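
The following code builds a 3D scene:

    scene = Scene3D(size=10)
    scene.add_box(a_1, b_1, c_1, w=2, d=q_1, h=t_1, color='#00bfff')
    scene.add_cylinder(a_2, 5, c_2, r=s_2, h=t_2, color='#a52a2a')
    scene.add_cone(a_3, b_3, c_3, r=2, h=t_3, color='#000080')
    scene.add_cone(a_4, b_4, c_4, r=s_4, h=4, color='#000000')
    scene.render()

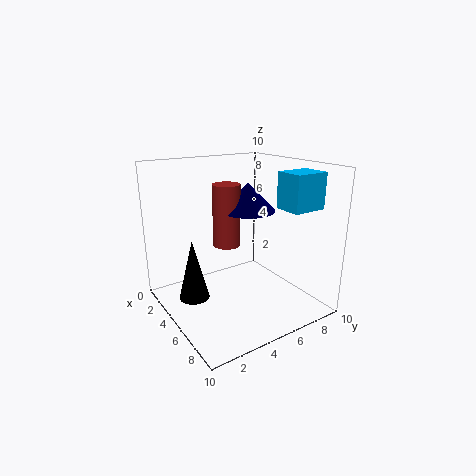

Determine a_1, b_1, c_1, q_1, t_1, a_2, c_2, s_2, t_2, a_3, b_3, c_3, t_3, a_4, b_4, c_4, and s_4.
a_1 = 6, b_1 = 7.5, c_1 = 7, q_1 = 2.5, t_1 = 2.5, a_2 = 3.5, c_2 = 4, s_2 = 1, t_2 = 4.5, a_3 = 4, b_3 = 6.5, c_3 = 6.5, t_3 = 2, a_4 = 5, b_4 = 1.5, c_4 = 1.5, s_4 = 1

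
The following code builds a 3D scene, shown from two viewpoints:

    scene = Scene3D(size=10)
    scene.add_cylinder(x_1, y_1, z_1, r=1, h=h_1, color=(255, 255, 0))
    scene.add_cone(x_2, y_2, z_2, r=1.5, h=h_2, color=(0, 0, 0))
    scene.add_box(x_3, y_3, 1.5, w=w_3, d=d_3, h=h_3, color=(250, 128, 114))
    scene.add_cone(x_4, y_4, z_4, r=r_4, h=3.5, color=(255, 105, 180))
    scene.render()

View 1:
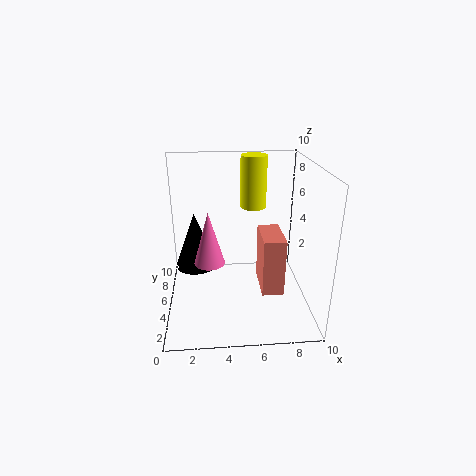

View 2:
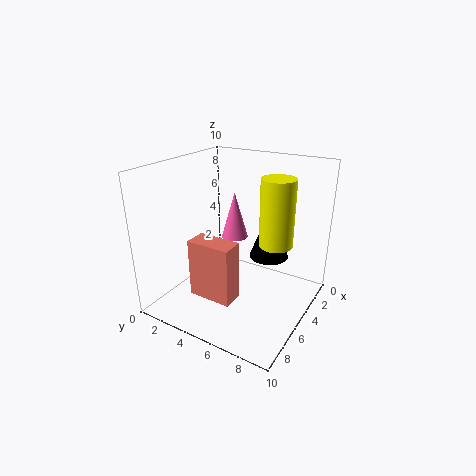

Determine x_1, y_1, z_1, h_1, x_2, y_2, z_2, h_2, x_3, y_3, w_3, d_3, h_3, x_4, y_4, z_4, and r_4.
x_1 = 6.5; y_1 = 8.5; z_1 = 6; h_1 = 4; x_2 = 2; y_2 = 6; z_2 = 2.5; h_2 = 4; x_3 = 6.5; y_3 = 3; w_3 = 1.5; d_3 = 3; h_3 = 4; x_4 = 3; y_4 = 3.5; z_4 = 4; r_4 = 1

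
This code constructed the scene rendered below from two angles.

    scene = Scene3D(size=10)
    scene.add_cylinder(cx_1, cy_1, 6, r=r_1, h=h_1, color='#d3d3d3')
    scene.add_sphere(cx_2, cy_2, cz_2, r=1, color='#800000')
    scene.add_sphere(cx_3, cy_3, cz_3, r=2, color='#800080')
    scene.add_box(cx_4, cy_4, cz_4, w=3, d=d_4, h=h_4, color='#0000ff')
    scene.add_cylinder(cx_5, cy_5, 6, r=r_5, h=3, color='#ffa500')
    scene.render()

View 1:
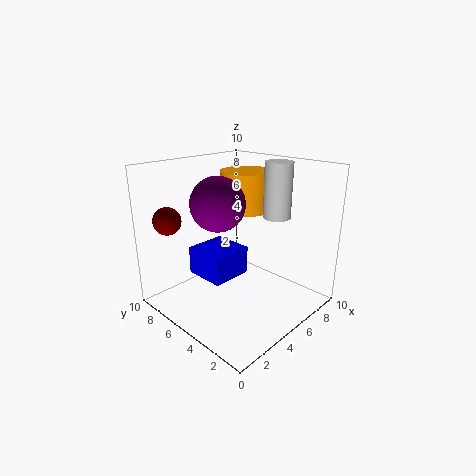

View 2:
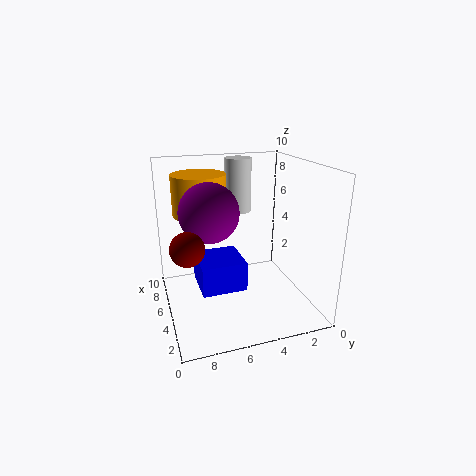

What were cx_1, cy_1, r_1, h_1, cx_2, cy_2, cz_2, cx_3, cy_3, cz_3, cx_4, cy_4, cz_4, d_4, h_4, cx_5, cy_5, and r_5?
cx_1 = 8; cy_1 = 4; r_1 = 1; h_1 = 4; cx_2 = 2; cy_2 = 9; cz_2 = 6; cx_3 = 5; cy_3 = 7; cz_3 = 7; cx_4 = 3; cy_4 = 5; cz_4 = 2; d_4 = 3; h_4 = 2; cx_5 = 8; cy_5 = 7; r_5 = 2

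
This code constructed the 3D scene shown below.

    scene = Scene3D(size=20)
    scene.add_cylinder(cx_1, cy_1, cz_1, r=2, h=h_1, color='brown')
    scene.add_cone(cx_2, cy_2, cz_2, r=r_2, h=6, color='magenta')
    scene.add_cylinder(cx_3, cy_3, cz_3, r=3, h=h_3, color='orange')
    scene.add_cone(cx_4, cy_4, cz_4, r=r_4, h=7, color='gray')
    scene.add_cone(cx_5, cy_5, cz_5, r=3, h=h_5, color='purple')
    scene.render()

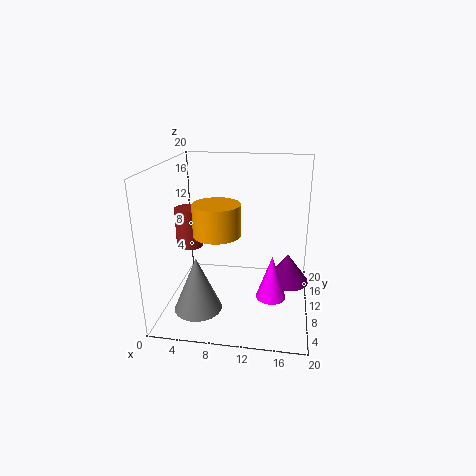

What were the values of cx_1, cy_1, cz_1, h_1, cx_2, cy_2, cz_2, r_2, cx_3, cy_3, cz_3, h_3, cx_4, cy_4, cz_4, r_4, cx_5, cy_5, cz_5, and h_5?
cx_1 = 2; cy_1 = 13; cz_1 = 7; h_1 = 6; cx_2 = 15; cy_2 = 7; cz_2 = 3; r_2 = 2; cx_3 = 8; cy_3 = 6; cz_3 = 12; h_3 = 4; cx_4 = 6; cy_4 = 3; cz_4 = 3; r_4 = 3; cx_5 = 17; cy_5 = 10; cz_5 = 4; h_5 = 4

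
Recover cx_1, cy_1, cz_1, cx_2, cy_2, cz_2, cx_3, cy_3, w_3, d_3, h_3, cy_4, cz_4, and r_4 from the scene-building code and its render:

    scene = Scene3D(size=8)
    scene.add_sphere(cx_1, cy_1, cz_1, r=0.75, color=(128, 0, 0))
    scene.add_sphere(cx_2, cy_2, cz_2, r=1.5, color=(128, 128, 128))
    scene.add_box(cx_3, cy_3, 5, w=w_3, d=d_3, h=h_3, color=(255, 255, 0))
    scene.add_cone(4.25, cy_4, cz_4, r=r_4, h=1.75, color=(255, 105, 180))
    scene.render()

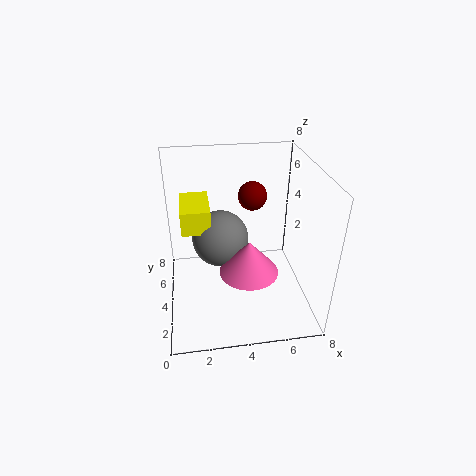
cx_1 = 4.75; cy_1 = 4; cz_1 = 6.5; cx_2 = 3; cy_2 = 3.75; cz_2 = 4.25; cx_3 = 1; cy_3 = 3; w_3 = 1.5; d_3 = 2.5; h_3 = 1.25; cy_4 = 2; cz_4 = 3.25; r_4 = 1.5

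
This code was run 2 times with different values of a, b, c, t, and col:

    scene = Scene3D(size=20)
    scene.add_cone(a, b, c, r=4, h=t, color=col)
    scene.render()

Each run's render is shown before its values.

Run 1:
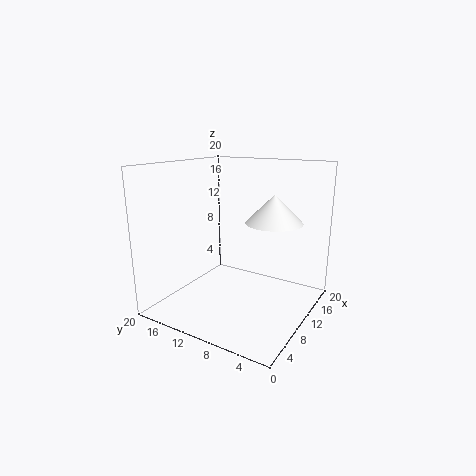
a = 13; b = 6; c = 12; t = 4; col = 'white'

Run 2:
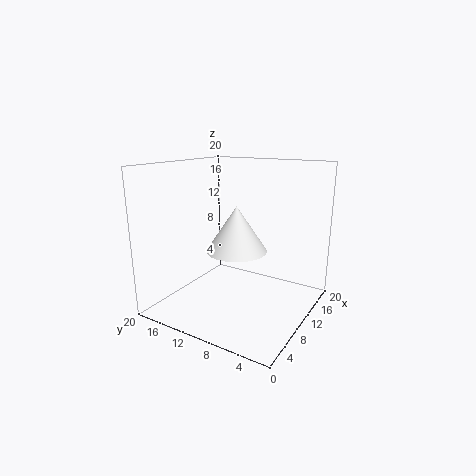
a = 8; b = 9; c = 9; t = 6; col = 'white'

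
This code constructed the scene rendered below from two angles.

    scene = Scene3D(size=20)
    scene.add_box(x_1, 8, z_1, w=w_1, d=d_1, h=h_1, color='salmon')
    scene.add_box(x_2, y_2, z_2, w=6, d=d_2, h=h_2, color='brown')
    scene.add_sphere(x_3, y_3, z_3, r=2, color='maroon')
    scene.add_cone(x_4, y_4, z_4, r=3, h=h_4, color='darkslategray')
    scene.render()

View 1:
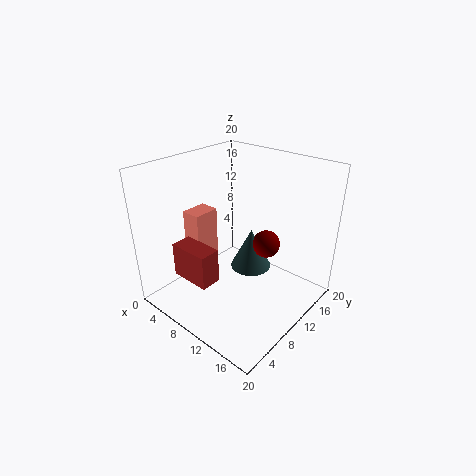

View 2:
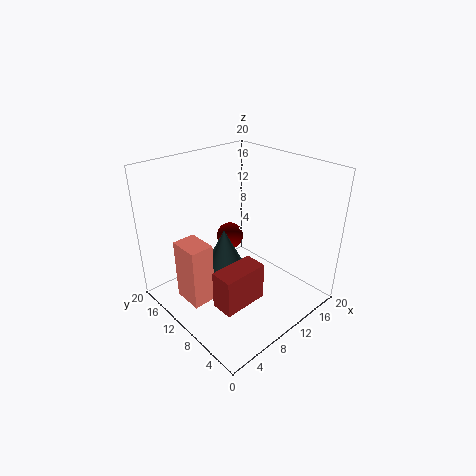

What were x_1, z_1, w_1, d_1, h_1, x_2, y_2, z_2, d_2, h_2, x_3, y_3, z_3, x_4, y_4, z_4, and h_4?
x_1 = 1, z_1 = 4, w_1 = 3, d_1 = 4, h_1 = 8, x_2 = 3, y_2 = 4, z_2 = 4, d_2 = 3, h_2 = 5, x_3 = 12, y_3 = 14, z_3 = 8, x_4 = 10, y_4 = 13, z_4 = 4, h_4 = 6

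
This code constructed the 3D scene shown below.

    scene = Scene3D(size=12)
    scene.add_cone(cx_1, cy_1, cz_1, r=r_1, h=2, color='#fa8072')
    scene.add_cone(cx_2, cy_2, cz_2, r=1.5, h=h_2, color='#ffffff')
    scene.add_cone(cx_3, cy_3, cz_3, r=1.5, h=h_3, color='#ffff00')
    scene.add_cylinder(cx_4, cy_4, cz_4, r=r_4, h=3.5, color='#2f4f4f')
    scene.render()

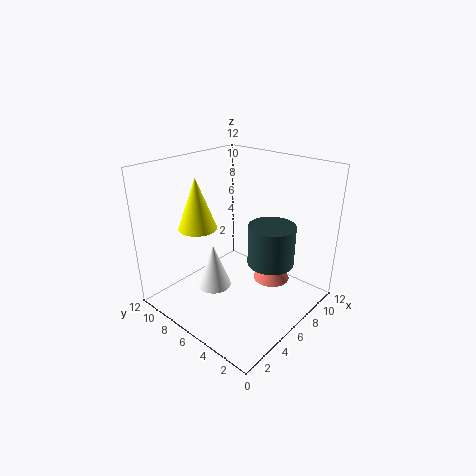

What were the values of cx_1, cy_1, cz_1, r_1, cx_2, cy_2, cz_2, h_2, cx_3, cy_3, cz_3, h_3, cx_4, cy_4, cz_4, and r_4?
cx_1 = 7.5; cy_1 = 3.5; cz_1 = 2.5; r_1 = 1.5; cx_2 = 5; cy_2 = 8; cz_2 = 1; h_2 = 4; cx_3 = 3; cy_3 = 7.5; cz_3 = 7.5; h_3 = 4; cx_4 = 8; cy_4 = 4; cz_4 = 3.5; r_4 = 2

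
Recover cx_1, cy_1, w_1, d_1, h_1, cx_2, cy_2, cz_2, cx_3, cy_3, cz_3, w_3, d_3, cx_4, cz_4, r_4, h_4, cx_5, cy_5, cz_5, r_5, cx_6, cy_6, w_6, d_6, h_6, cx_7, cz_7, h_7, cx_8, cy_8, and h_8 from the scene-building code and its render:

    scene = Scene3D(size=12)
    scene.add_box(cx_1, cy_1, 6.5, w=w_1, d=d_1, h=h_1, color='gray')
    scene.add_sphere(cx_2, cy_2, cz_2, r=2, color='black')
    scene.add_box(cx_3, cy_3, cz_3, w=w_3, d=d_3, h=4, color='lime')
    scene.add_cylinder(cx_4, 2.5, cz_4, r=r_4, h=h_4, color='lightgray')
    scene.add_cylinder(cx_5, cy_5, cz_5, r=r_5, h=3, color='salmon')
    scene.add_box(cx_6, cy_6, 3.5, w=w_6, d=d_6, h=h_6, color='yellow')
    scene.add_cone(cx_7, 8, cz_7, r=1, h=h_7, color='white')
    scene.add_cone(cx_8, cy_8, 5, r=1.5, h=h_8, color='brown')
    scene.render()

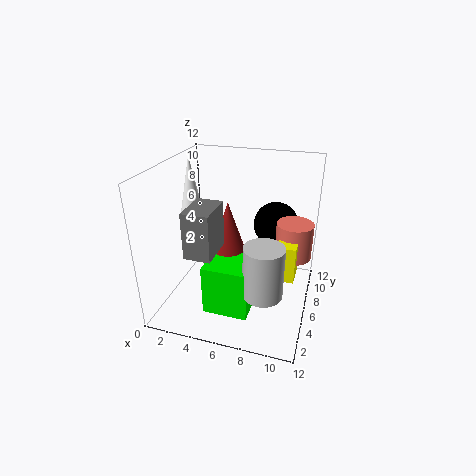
cx_1 = 3.5, cy_1 = 1, w_1 = 2, d_1 = 3, h_1 = 3.5, cx_2 = 8.5, cy_2 = 9.5, cz_2 = 6, cx_3 = 4.5, cy_3 = 1.5, cz_3 = 1.5, w_3 = 3.5, d_3 = 4, cx_4 = 9, cz_4 = 3.5, r_4 = 1.5, h_4 = 4, cx_5 = 10.5, cy_5 = 7, cz_5 = 4.5, r_5 = 1.5, cx_6 = 9.5, cy_6 = 4.5, w_6 = 1.5, d_6 = 4, h_6 = 3, cx_7 = 1, cz_7 = 7, h_7 = 5, cx_8 = 5.5, cy_8 = 5, h_8 = 4.5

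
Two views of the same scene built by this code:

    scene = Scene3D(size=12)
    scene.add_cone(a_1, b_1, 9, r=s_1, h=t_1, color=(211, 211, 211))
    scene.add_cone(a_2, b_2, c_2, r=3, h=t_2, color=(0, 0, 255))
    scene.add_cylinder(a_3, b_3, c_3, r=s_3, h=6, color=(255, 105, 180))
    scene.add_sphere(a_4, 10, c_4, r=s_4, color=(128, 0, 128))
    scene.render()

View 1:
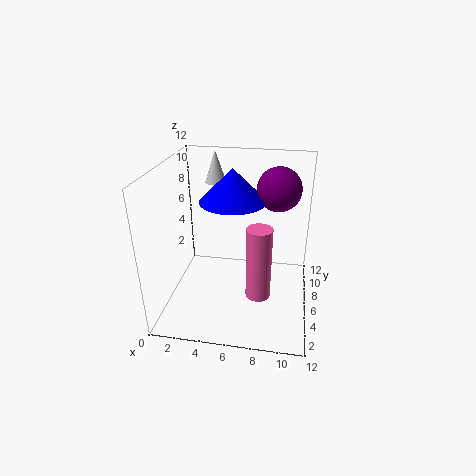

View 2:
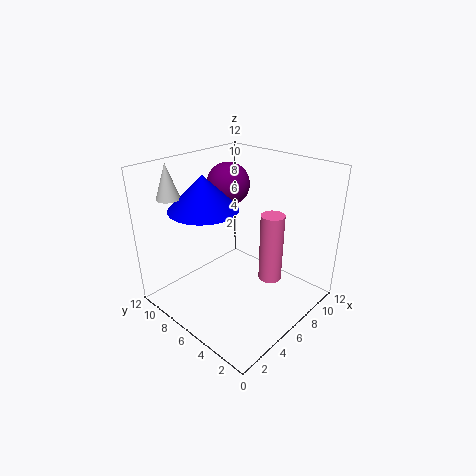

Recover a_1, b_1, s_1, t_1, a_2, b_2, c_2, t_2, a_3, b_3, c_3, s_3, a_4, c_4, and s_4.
a_1 = 3
b_1 = 11
s_1 = 1
t_1 = 3
a_2 = 5
b_2 = 9
c_2 = 8
t_2 = 3
a_3 = 8
b_3 = 4
c_3 = 2
s_3 = 1
a_4 = 9
c_4 = 9
s_4 = 2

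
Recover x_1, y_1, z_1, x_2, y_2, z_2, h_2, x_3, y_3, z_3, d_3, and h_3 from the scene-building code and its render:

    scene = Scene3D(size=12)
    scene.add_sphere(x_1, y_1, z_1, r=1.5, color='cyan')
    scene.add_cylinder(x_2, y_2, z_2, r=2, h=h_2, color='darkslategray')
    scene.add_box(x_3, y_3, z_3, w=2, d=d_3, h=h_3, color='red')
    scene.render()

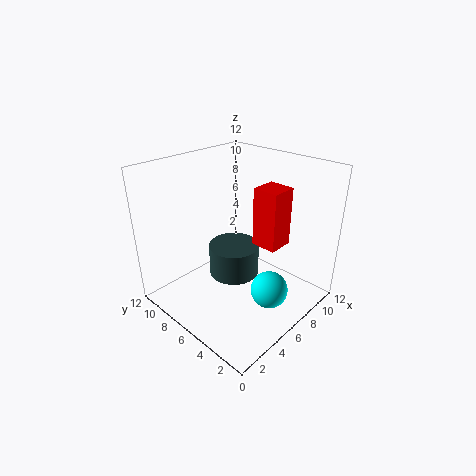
x_1 = 6; y_1 = 2.5; z_1 = 2.5; x_2 = 5; y_2 = 5.5; z_2 = 3.5; h_2 = 2.5; x_3 = 5.5; y_3 = 2; z_3 = 6.5; d_3 = 2; h_3 = 4.5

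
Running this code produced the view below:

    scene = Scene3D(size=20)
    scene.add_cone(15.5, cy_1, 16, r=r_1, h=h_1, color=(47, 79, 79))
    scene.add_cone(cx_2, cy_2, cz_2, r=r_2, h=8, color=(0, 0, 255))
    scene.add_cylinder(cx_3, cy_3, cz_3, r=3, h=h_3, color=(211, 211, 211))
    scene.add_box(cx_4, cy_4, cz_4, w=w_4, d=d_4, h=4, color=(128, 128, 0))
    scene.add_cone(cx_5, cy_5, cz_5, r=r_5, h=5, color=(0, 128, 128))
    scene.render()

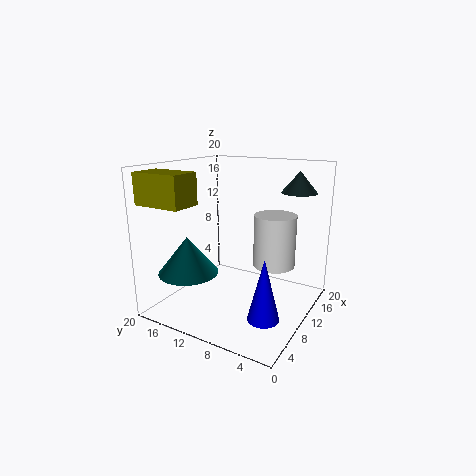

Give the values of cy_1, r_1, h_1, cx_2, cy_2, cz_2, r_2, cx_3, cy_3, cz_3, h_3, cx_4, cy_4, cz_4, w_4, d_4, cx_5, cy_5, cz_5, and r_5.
cy_1 = 3.5; r_1 = 2.5; h_1 = 3; cx_2 = 5; cy_2 = 3.5; cz_2 = 2; r_2 = 2; cx_3 = 13.5; cy_3 = 6; cz_3 = 5.5; h_3 = 7.5; cx_4 = 0.5; cy_4 = 12.5; cz_4 = 15.5; w_4 = 4; d_4 = 6.5; cx_5 = 4.5; cy_5 = 14.5; cz_5 = 6; r_5 = 4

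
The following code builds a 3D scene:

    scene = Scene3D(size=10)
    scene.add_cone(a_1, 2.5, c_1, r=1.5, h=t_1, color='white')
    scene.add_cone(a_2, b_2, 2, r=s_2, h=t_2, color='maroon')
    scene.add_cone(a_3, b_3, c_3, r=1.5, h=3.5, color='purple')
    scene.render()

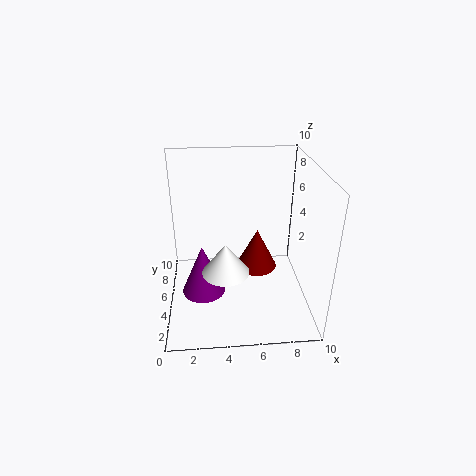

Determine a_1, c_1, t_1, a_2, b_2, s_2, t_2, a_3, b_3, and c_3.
a_1 = 4; c_1 = 4; t_1 = 2; a_2 = 6.5; b_2 = 6; s_2 = 1.5; t_2 = 3; a_3 = 2.5; b_3 = 4; c_3 = 1.5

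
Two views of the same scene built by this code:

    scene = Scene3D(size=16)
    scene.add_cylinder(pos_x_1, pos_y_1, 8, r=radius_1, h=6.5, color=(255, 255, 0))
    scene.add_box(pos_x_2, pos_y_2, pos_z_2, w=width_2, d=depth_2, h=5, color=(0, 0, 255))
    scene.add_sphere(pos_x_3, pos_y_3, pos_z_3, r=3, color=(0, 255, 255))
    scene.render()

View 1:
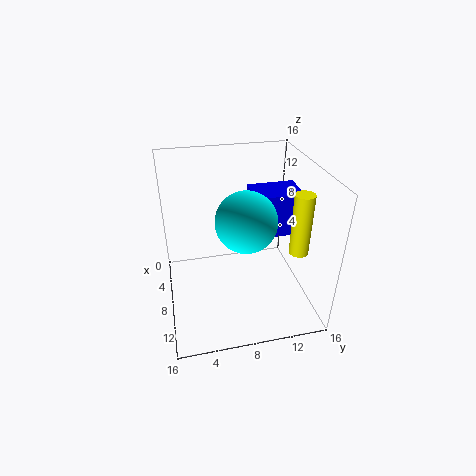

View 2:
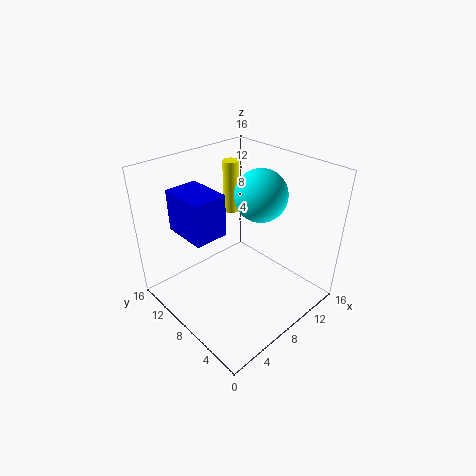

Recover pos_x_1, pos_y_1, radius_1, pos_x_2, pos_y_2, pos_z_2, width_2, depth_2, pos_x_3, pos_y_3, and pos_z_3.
pos_x_1 = 12, pos_y_1 = 13.5, radius_1 = 1, pos_x_2 = 4, pos_y_2 = 10, pos_z_2 = 7.5, width_2 = 4, depth_2 = 5.5, pos_x_3 = 11.5, pos_y_3 = 8, pos_z_3 = 12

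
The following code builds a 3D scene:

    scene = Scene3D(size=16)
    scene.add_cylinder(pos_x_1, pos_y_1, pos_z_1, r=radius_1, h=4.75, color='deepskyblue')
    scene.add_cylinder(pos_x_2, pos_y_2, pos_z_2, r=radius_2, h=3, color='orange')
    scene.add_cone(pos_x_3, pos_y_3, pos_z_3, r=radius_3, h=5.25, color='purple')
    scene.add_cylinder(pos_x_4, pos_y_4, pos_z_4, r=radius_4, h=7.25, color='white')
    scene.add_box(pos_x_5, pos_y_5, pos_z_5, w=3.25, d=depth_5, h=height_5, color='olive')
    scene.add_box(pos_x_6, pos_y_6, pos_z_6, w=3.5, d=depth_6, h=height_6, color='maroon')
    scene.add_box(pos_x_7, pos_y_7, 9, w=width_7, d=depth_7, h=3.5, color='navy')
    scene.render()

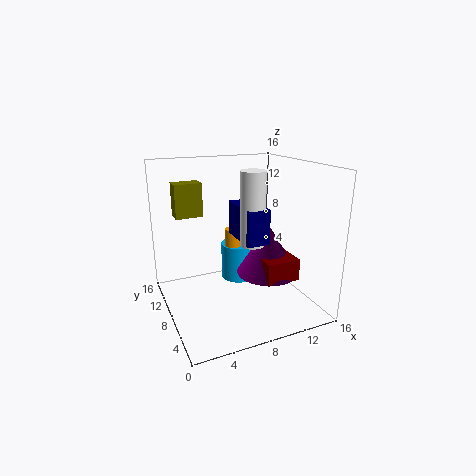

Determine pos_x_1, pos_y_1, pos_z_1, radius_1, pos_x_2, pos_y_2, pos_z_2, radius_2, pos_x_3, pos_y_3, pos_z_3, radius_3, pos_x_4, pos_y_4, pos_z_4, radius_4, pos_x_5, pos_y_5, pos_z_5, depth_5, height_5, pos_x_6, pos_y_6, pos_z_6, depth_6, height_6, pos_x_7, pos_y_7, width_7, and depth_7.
pos_x_1 = 10.5, pos_y_1 = 13.5, pos_z_1 = 0.25, radius_1 = 2.25, pos_x_2 = 9.5, pos_y_2 = 13, pos_z_2 = 4.25, radius_2 = 1, pos_x_3 = 10, pos_y_3 = 4.75, pos_z_3 = 5, radius_3 = 3.25, pos_x_4 = 7.75, pos_y_4 = 4, pos_z_4 = 8.75, radius_4 = 1.25, pos_x_5 = 2.25, pos_y_5 = 12.5, pos_z_5 = 9.5, depth_5 = 2, height_5 = 4, pos_x_6 = 8.5, pos_y_6 = 1.75, pos_z_6 = 5, depth_6 = 3.5, height_6 = 2.25, pos_x_7 = 6.75, pos_y_7 = 2.75, width_7 = 2.25, depth_7 = 4.75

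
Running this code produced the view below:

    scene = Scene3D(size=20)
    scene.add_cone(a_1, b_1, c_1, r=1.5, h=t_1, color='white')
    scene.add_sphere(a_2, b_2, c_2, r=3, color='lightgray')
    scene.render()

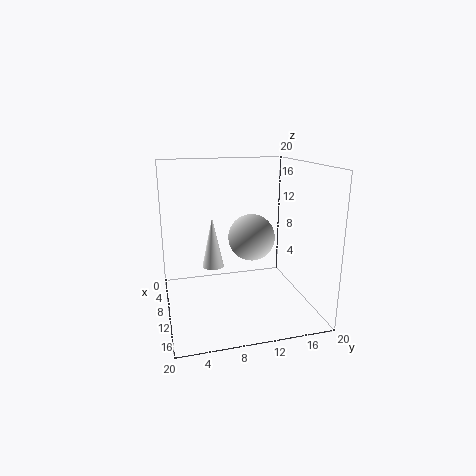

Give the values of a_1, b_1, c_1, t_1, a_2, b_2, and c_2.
a_1 = 9.5, b_1 = 6.5, c_1 = 6, t_1 = 7, a_2 = 13, b_2 = 11, c_2 = 11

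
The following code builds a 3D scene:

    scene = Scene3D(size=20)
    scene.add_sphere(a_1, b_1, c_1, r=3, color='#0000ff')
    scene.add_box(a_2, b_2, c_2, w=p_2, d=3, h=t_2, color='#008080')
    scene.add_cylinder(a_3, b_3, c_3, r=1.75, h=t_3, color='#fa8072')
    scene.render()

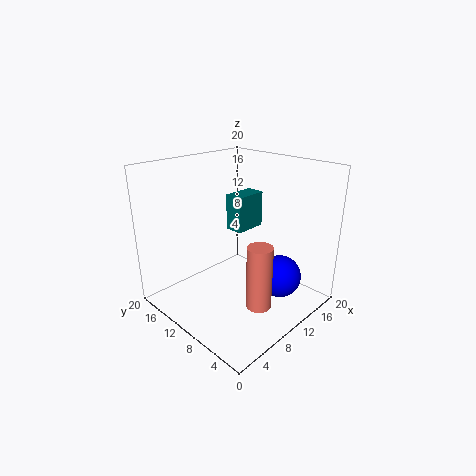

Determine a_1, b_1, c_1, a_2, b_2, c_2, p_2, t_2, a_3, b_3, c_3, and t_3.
a_1 = 13.75
b_1 = 5.25
c_1 = 4.25
a_2 = 14.5
b_2 = 14
c_2 = 8
p_2 = 5.25
t_2 = 5.75
a_3 = 9.5
b_3 = 5.5
c_3 = 1.25
t_3 = 9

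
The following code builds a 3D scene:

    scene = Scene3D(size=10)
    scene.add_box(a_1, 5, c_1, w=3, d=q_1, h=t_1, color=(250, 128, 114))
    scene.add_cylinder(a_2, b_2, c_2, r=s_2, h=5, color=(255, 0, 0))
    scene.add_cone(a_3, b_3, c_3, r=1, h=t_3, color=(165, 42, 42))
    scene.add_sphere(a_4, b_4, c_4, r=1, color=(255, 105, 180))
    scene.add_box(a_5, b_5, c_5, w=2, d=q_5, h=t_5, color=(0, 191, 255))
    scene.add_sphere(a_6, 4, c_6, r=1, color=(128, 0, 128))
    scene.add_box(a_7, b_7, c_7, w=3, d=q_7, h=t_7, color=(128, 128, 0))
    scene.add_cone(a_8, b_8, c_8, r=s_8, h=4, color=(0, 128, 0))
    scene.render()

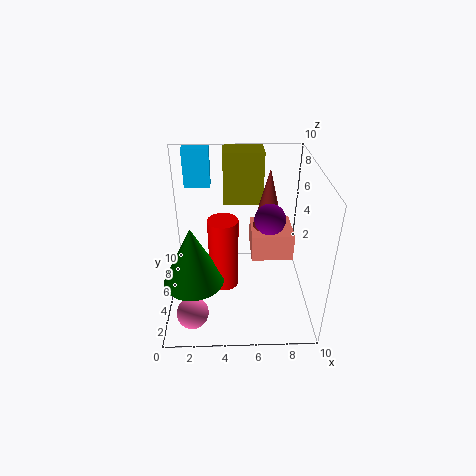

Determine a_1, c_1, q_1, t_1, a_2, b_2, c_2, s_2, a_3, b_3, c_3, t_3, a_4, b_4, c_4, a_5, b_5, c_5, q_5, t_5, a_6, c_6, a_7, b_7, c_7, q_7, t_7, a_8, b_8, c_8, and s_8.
a_1 = 6, c_1 = 3, q_1 = 3, t_1 = 2, a_2 = 4, b_2 = 4, c_2 = 2, s_2 = 1, a_3 = 7, b_3 = 5, c_3 = 6, t_3 = 4, a_4 = 2, b_4 = 1, c_4 = 2, a_5 = 1, b_5 = 9, c_5 = 7, q_5 = 1, t_5 = 3, a_6 = 7, c_6 = 7, a_7 = 4, b_7 = 8, c_7 = 6, q_7 = 2, t_7 = 4, a_8 = 2, b_8 = 3, c_8 = 3, s_8 = 2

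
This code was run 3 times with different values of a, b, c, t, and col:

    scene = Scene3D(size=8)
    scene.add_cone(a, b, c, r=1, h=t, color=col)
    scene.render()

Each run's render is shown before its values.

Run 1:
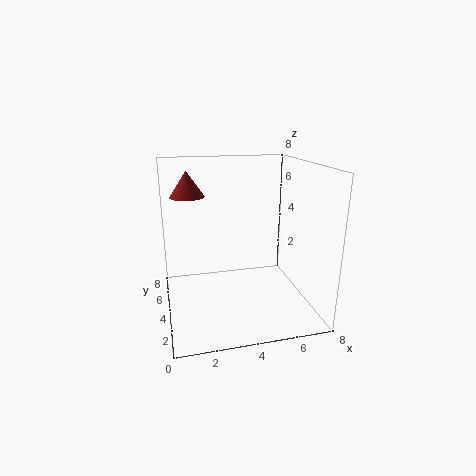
a = 1.5; b = 6; c = 6; t = 1.5; col = 'brown'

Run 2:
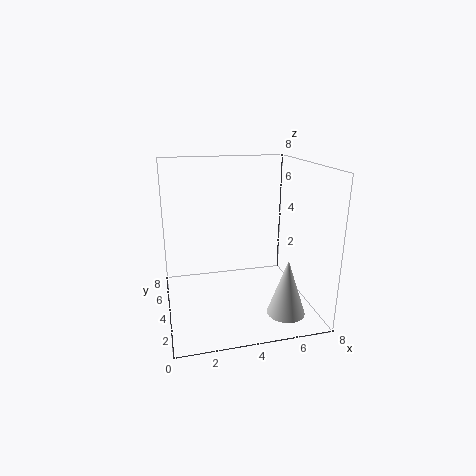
a = 6; b = 1.5; c = 0.5; t = 3; col = 'lightgray'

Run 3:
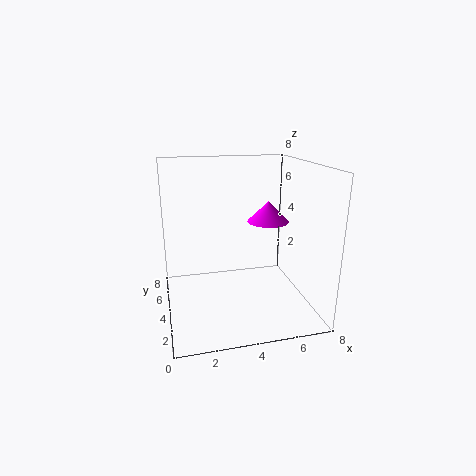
a = 5; b = 2; c = 5.5; t = 1; col = 'magenta'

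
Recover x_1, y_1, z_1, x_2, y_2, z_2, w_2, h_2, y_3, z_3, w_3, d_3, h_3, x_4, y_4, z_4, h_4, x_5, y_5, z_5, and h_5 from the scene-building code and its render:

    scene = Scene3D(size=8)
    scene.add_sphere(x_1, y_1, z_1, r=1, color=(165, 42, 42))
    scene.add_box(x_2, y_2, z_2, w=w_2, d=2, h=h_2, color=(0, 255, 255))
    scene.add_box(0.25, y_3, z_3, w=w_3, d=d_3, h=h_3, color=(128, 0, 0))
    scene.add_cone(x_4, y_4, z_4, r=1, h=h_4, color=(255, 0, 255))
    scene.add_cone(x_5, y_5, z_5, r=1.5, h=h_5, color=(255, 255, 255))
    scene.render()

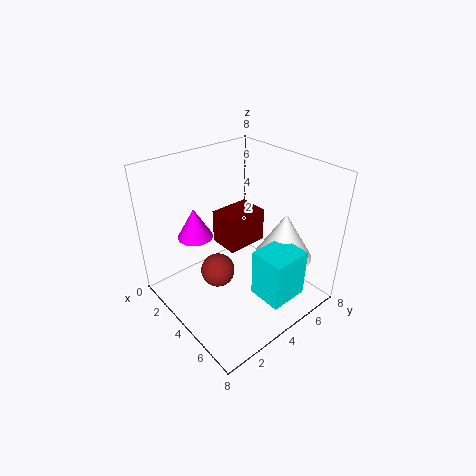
x_1 = 3; y_1 = 3.25; z_1 = 1.5; x_2 = 6.25; y_2 = 3; z_2 = 2.25; w_2 = 1.75; h_2 = 2.5; y_3 = 5; z_3 = 1.5; w_3 = 2; d_3 = 2.75; h_3 = 2.25; x_4 = 2; y_4 = 2.5; z_4 = 3.75; h_4 = 1.75; x_5 = 6.25; y_5 = 5.25; z_5 = 3.5; h_5 = 2.5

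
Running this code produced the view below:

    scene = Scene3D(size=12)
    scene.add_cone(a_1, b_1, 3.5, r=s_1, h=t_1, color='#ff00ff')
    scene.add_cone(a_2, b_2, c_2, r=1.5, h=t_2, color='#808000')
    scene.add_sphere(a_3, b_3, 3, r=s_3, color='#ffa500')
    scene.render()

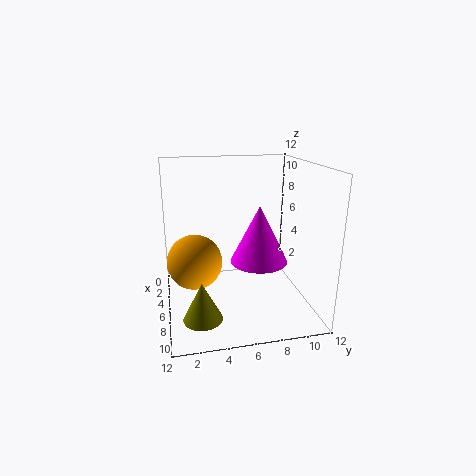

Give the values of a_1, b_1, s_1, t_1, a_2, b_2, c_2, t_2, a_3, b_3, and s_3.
a_1 = 5.5
b_1 = 8
s_1 = 2.5
t_1 = 5
a_2 = 9.5
b_2 = 2.5
c_2 = 1
t_2 = 3
a_3 = 3.5
b_3 = 2.5
s_3 = 2.5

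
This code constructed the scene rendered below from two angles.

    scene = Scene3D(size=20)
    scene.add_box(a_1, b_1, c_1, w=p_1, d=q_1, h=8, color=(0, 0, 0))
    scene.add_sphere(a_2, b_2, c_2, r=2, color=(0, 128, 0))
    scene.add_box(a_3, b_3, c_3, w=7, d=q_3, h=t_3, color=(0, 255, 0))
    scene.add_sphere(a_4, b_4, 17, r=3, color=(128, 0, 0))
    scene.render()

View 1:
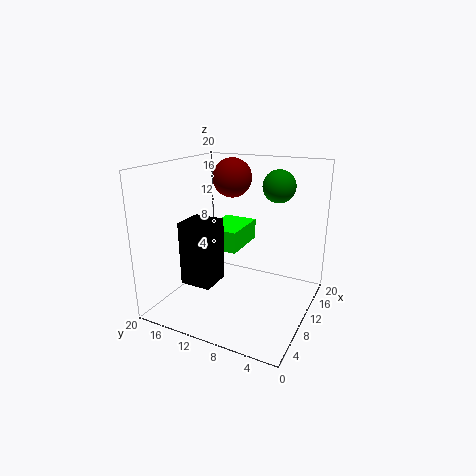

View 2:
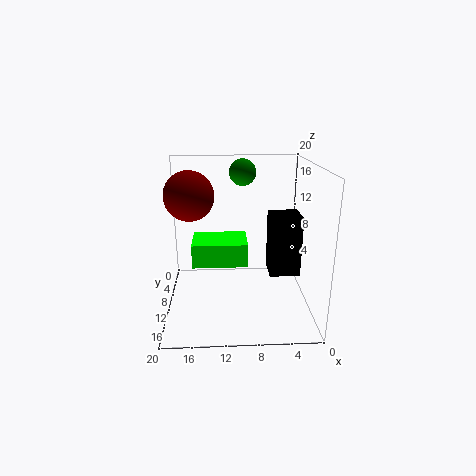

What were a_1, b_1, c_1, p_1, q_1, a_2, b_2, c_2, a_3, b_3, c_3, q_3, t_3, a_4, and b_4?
a_1 = 2, b_1 = 10, c_1 = 6, p_1 = 4, q_1 = 4, a_2 = 9, b_2 = 4, c_2 = 18, a_3 = 9, b_3 = 10, c_3 = 8, q_3 = 5, t_3 = 3, a_4 = 16, b_4 = 14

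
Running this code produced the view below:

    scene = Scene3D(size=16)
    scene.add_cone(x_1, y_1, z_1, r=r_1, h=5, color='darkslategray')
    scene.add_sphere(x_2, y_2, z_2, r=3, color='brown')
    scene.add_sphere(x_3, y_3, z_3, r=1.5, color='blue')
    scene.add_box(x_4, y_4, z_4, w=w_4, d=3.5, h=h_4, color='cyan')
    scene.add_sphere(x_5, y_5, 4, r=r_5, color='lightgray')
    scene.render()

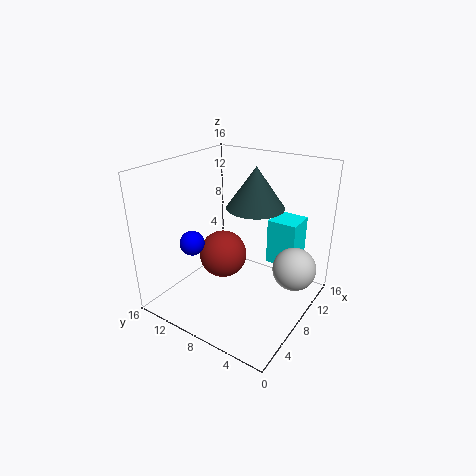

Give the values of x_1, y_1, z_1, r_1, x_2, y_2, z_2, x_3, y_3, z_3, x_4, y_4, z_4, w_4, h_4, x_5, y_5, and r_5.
x_1 = 12.5
y_1 = 8.5
z_1 = 10
r_1 = 3.5
x_2 = 10.5
y_2 = 12
z_2 = 3.5
x_3 = 7
y_3 = 14
z_3 = 6
x_4 = 12
y_4 = 3
z_4 = 3.5
w_4 = 3.5
h_4 = 5.5
x_5 = 11.5
y_5 = 2.5
r_5 = 2.5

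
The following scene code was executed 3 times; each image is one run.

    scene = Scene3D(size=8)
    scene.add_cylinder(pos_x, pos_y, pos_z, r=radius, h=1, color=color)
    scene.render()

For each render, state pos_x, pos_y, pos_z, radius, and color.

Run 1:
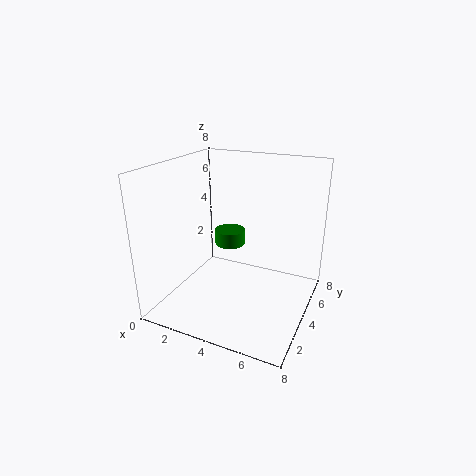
pos_x = 2, pos_y = 7, pos_z = 2, radius = 1, color = 'green'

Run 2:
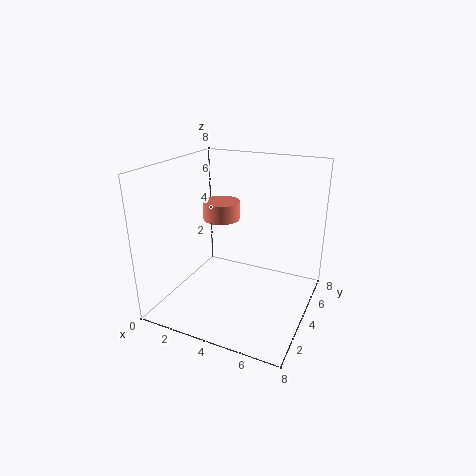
pos_x = 3, pos_y = 4, pos_z = 5, radius = 1, color = 'salmon'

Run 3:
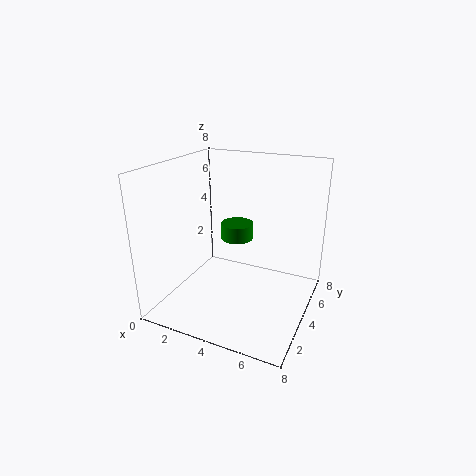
pos_x = 3, pos_y = 6, pos_z = 3, radius = 1, color = 'green'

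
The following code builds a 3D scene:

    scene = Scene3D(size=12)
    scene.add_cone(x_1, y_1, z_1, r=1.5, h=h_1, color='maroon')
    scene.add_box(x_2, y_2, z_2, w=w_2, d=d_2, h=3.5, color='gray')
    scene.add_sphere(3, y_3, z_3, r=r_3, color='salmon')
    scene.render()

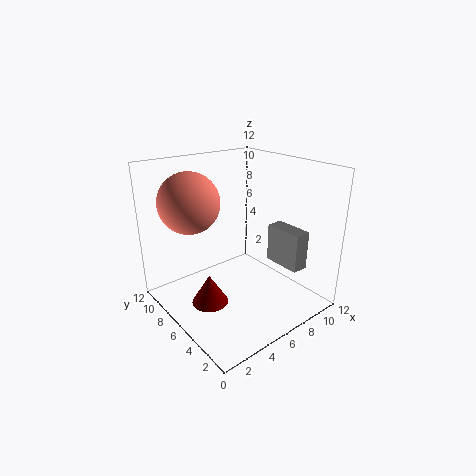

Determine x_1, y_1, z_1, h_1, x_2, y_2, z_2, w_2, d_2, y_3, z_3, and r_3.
x_1 = 3; y_1 = 6; z_1 = 1; h_1 = 2.5; x_2 = 10; y_2 = 3; z_2 = 2.5; w_2 = 1.5; d_2 = 3.5; y_3 = 8.5; z_3 = 9; r_3 = 2.5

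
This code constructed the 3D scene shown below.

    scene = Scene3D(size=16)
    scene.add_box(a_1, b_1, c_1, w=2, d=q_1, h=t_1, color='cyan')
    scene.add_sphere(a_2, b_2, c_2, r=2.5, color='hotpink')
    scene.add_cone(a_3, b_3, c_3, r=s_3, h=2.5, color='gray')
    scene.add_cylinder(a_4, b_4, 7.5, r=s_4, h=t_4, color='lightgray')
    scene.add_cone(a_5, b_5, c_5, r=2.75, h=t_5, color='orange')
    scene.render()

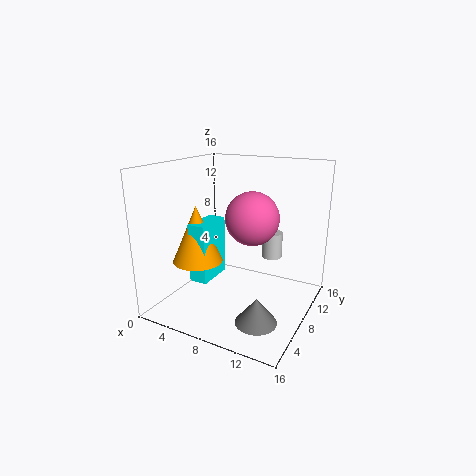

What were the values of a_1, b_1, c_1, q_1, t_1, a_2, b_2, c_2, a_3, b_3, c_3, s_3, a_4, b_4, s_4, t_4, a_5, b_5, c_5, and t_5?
a_1 = 4, b_1 = 4.25, c_1 = 3.5, q_1 = 4.25, t_1 = 6.5, a_2 = 11.5, b_2 = 4.25, c_2 = 11.75, a_3 = 13, b_3 = 2.25, c_3 = 2.25, s_3 = 2, a_4 = 12.75, b_4 = 6.25, s_4 = 1, t_4 = 2.5, a_5 = 4.25, b_5 = 5.5, c_5 = 5.5, t_5 = 6.25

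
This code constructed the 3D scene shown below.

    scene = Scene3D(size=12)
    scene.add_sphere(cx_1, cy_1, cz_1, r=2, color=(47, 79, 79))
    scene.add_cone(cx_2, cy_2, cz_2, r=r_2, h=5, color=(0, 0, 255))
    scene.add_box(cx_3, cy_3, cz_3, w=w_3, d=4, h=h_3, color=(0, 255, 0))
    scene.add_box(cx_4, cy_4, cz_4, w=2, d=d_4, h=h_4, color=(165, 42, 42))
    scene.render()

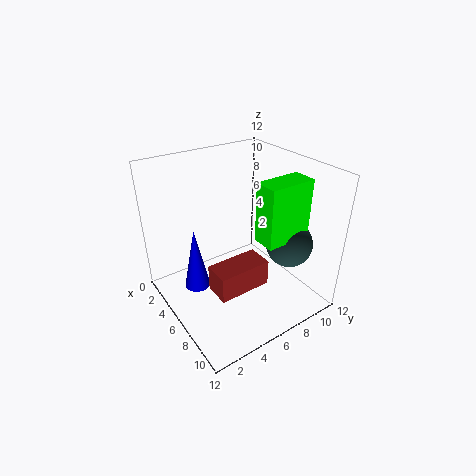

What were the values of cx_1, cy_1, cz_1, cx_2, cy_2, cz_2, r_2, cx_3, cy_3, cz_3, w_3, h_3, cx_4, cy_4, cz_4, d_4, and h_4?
cx_1 = 8
cy_1 = 10
cz_1 = 5
cx_2 = 6
cy_2 = 2
cz_2 = 3
r_2 = 1
cx_3 = 7
cy_3 = 7
cz_3 = 6
w_3 = 2
h_3 = 5
cx_4 = 8
cy_4 = 2
cz_4 = 4
d_4 = 4
h_4 = 2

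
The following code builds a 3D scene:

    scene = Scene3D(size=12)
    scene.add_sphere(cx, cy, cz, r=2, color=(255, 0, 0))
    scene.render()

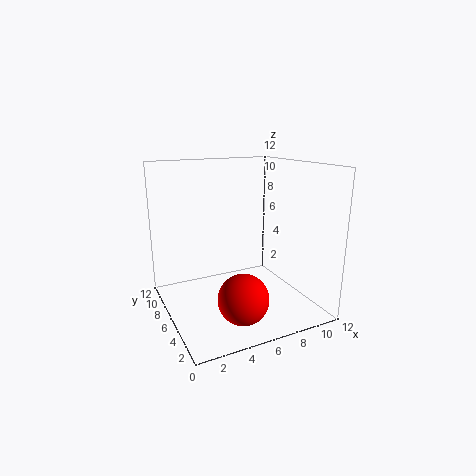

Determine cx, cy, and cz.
cx = 5; cy = 3; cz = 2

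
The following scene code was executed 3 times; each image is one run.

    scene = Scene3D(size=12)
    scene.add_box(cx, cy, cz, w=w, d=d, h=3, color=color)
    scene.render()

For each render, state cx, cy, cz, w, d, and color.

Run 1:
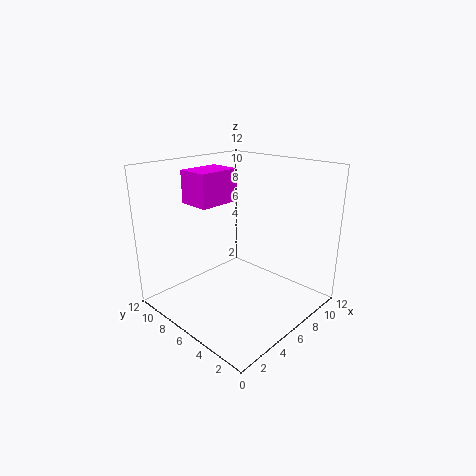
cx = 5
cy = 9
cz = 8
w = 4
d = 3
color = 'magenta'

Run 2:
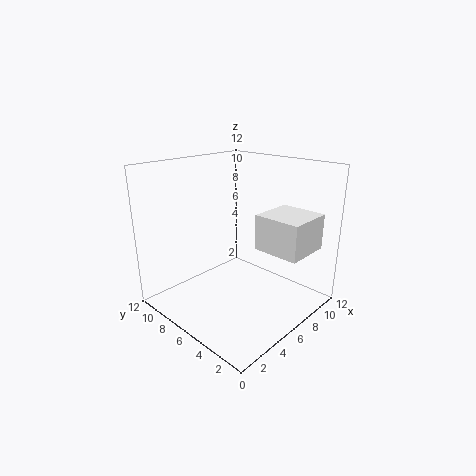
cx = 7
cy = 1
cz = 5
w = 4
d = 4
color = 'white'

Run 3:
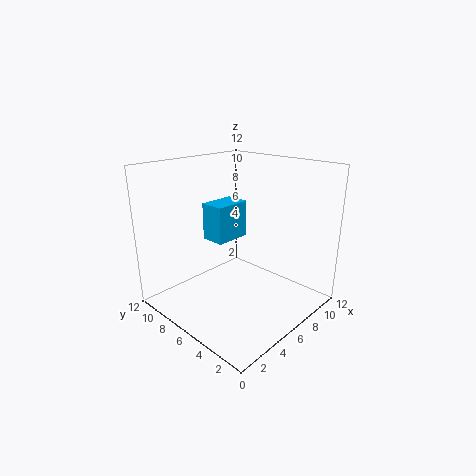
cx = 4
cy = 6
cz = 6
w = 3
d = 2
color = 'deepskyblue'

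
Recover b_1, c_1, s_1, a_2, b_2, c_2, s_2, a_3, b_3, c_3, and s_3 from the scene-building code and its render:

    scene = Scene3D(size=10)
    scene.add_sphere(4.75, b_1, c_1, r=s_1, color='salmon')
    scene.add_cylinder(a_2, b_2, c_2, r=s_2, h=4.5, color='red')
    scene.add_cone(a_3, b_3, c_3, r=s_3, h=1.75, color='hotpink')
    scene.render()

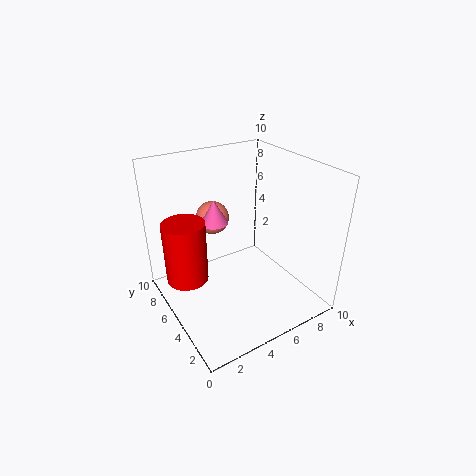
b_1 = 8.25
c_1 = 5.25
s_1 = 1.25
a_2 = 1.75
b_2 = 6.75
c_2 = 1.75
s_2 = 1.5
a_3 = 4.25
b_3 = 7
c_3 = 5.5
s_3 = 1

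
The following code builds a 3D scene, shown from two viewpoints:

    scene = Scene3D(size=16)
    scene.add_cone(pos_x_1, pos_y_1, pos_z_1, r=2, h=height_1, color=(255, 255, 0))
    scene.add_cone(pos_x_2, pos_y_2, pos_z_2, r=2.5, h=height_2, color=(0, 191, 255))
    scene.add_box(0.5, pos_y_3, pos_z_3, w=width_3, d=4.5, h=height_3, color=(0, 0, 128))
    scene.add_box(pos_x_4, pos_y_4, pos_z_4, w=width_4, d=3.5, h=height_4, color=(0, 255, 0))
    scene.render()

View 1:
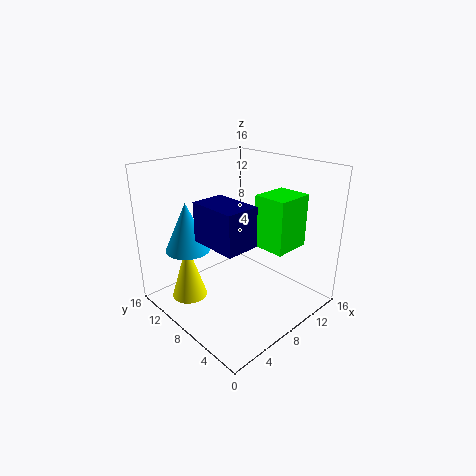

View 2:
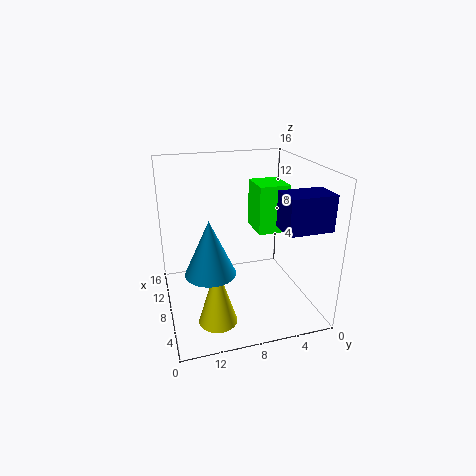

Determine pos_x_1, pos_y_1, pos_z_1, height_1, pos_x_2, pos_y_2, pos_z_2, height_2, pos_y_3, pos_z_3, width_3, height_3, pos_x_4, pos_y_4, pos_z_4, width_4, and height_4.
pos_x_1 = 3.5, pos_y_1 = 11.5, pos_z_1 = 1, height_1 = 6.5, pos_x_2 = 4, pos_y_2 = 12, pos_z_2 = 6.5, height_2 = 5.5, pos_y_3 = 1, pos_z_3 = 11, width_3 = 3, height_3 = 3.5, pos_x_4 = 8, pos_y_4 = 2, pos_z_4 = 8, width_4 = 4, height_4 = 5.5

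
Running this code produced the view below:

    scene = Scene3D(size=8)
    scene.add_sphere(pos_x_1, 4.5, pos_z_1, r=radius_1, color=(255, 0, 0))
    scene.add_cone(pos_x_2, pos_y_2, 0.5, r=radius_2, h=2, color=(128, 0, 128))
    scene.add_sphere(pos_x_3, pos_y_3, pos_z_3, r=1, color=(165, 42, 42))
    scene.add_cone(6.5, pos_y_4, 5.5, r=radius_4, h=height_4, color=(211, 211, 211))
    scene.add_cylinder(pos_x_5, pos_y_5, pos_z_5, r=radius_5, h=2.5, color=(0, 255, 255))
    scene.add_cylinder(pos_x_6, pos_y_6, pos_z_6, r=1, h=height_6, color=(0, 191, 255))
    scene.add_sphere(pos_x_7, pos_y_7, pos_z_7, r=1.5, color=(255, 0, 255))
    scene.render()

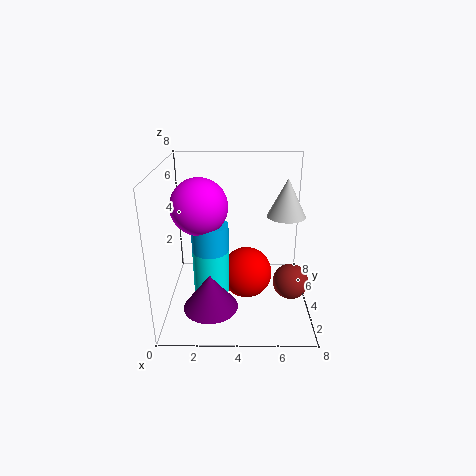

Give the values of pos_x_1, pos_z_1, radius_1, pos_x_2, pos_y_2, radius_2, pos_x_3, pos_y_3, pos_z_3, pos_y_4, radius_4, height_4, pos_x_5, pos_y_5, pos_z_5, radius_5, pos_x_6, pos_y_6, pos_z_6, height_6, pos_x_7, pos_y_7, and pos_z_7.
pos_x_1 = 4.5; pos_z_1 = 1.5; radius_1 = 1.5; pos_x_2 = 2.5; pos_y_2 = 2.5; radius_2 = 1.5; pos_x_3 = 7; pos_y_3 = 3.5; pos_z_3 = 1.5; pos_y_4 = 3.5; radius_4 = 1; height_4 = 2; pos_x_5 = 2.5; pos_y_5 = 3.5; pos_z_5 = 1; radius_5 = 1; pos_x_6 = 2.5; pos_y_6 = 3.5; pos_z_6 = 2.5; height_6 = 2.5; pos_x_7 = 2; pos_y_7 = 3.5; pos_z_7 = 6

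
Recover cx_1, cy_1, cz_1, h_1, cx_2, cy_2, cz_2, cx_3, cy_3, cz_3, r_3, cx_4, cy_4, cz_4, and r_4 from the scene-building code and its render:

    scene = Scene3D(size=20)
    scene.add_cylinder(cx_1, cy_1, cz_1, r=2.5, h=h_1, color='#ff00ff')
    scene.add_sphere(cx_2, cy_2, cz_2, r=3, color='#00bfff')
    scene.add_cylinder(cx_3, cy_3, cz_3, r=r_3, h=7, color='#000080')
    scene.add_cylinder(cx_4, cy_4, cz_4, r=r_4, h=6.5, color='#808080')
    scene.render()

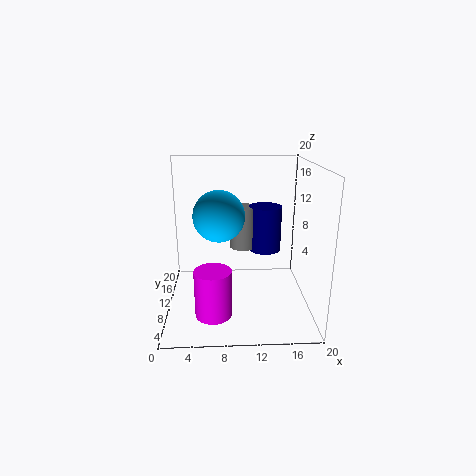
cx_1 = 6.5
cy_1 = 6
cz_1 = 0.5
h_1 = 6.5
cx_2 = 7.5
cy_2 = 4
cz_2 = 15
cx_3 = 14.5
cy_3 = 15.5
cz_3 = 6
r_3 = 2.5
cx_4 = 11
cy_4 = 15.5
cz_4 = 6.5
r_4 = 2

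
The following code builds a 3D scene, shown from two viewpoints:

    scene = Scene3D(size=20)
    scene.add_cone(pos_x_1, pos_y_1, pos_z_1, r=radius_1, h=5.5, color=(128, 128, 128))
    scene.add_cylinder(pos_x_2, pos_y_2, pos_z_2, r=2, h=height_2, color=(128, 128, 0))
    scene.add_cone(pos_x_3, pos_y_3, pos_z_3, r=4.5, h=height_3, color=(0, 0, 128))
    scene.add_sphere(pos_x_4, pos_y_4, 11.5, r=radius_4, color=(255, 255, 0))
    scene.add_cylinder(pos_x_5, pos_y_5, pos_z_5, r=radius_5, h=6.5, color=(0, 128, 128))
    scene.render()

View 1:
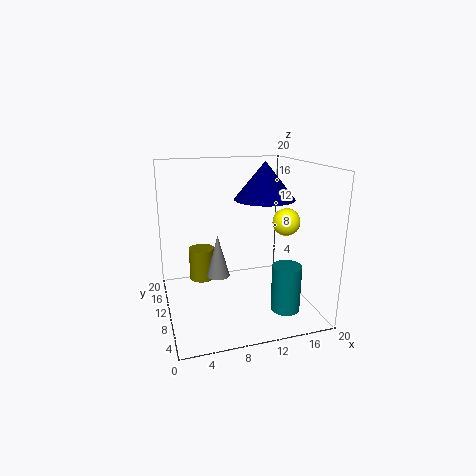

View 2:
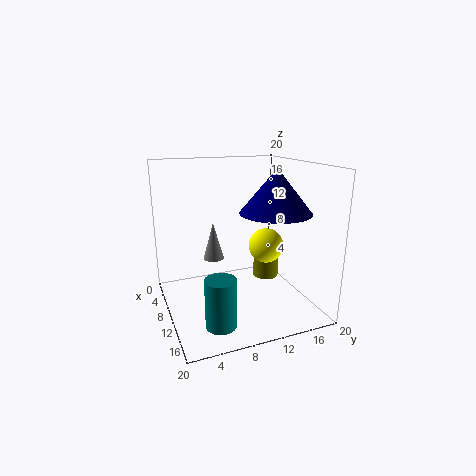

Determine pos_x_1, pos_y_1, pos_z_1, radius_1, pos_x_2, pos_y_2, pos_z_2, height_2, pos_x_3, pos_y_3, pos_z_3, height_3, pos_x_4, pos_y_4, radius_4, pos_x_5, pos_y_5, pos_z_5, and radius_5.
pos_x_1 = 6.5, pos_y_1 = 7.5, pos_z_1 = 6, radius_1 = 1.5, pos_x_2 = 6, pos_y_2 = 16.5, pos_z_2 = 1.5, height_2 = 5, pos_x_3 = 15, pos_y_3 = 13, pos_z_3 = 14.5, height_3 = 5.5, pos_x_4 = 17.5, pos_y_4 = 10.5, radius_4 = 2, pos_x_5 = 15.5, pos_y_5 = 5.5, pos_z_5 = 0.5, radius_5 = 2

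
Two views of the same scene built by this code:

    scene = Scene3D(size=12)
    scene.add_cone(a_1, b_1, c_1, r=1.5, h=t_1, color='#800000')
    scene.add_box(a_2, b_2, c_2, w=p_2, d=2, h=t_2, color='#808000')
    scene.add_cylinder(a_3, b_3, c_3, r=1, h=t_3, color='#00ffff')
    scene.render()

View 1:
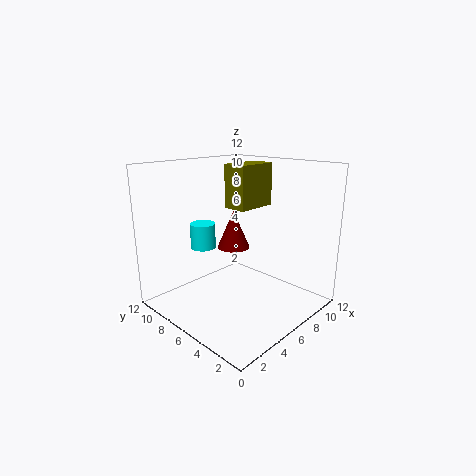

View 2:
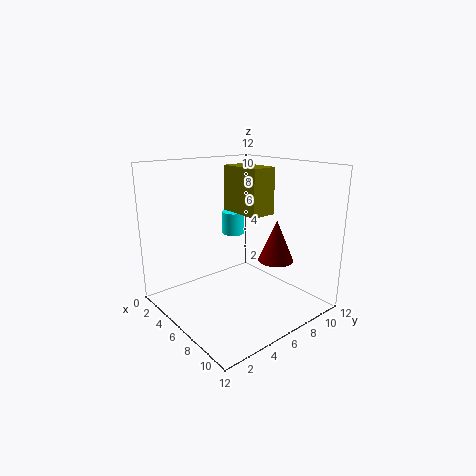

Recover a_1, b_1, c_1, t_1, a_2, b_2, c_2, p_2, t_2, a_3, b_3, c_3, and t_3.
a_1 = 8
b_1 = 8.5
c_1 = 4
t_1 = 3.5
a_2 = 5.5
b_2 = 5
c_2 = 8.5
p_2 = 3.5
t_2 = 3.5
a_3 = 3.5
b_3 = 7.5
c_3 = 5.5
t_3 = 2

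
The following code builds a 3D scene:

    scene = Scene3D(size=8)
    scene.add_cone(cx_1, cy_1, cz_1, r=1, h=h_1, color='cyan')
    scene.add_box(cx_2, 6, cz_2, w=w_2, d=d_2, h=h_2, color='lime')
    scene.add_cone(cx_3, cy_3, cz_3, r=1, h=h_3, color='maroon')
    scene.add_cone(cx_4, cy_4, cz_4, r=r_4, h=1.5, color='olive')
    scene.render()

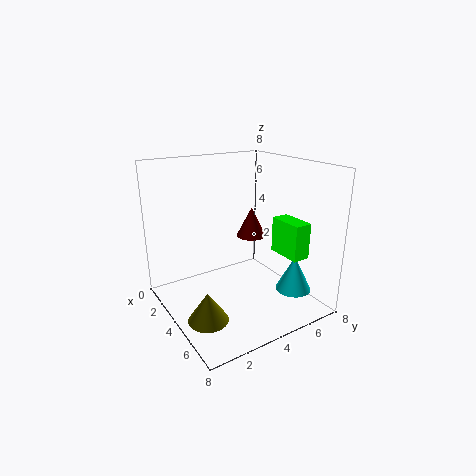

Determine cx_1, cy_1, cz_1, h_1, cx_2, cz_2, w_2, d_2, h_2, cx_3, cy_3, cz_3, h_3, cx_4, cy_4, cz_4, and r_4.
cx_1 = 6; cy_1 = 6.5; cz_1 = 1; h_1 = 2; cx_2 = 4.5; cz_2 = 3; w_2 = 2; d_2 = 1; h_2 = 2; cx_3 = 1; cy_3 = 7; cz_3 = 2.5; h_3 = 2; cx_4 = 6; cy_4 = 1; cz_4 = 1; r_4 = 1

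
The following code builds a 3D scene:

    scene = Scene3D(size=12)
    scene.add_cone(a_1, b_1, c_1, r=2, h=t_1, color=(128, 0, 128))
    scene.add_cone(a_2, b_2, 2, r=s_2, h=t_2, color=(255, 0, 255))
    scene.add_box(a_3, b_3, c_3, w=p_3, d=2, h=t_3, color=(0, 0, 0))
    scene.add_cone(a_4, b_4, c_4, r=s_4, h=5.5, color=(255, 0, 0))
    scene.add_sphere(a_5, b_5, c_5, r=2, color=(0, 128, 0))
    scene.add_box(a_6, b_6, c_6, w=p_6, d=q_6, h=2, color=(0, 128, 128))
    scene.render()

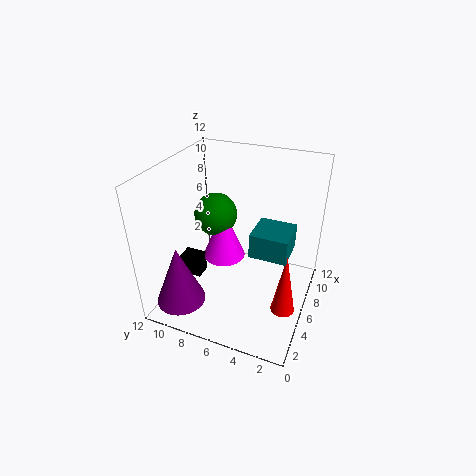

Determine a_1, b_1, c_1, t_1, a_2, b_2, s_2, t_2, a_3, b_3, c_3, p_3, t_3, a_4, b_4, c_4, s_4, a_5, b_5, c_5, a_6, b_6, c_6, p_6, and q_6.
a_1 = 2, b_1 = 9.5, c_1 = 1.5, t_1 = 5, a_2 = 8.5, b_2 = 8.5, s_2 = 2, t_2 = 5, a_3 = 6, b_3 = 10, c_3 = 0.5, p_3 = 1.5, t_3 = 2, a_4 = 5, b_4 = 1.5, c_4 = 0.5, s_4 = 1, a_5 = 9, b_5 = 9.5, c_5 = 6, a_6 = 4.5, b_6 = 1.5, c_6 = 5.5, p_6 = 3, q_6 = 3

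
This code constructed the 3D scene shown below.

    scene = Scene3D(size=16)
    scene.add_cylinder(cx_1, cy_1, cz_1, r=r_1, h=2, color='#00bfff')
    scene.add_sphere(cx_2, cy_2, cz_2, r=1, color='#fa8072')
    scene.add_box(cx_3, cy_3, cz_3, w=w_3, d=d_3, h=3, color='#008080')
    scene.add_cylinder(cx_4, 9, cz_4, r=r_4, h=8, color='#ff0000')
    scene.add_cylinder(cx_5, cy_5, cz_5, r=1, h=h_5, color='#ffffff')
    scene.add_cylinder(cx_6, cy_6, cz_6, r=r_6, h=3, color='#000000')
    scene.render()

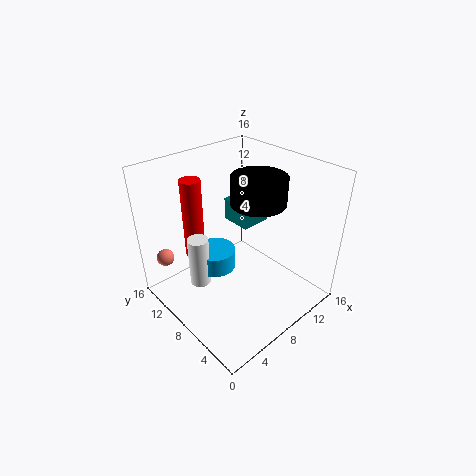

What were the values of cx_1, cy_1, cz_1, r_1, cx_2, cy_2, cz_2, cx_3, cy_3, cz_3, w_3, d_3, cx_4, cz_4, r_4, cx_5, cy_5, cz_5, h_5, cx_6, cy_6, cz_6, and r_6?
cx_1 = 4
cy_1 = 7
cz_1 = 7
r_1 = 2
cx_2 = 2
cy_2 = 14
cz_2 = 5
cx_3 = 12
cy_3 = 11
cz_3 = 6
w_3 = 4
d_3 = 4
cx_4 = 3
cz_4 = 8
r_4 = 1
cx_5 = 2
cy_5 = 7
cz_5 = 6
h_5 = 5
cx_6 = 10
cy_6 = 7
cz_6 = 12
r_6 = 3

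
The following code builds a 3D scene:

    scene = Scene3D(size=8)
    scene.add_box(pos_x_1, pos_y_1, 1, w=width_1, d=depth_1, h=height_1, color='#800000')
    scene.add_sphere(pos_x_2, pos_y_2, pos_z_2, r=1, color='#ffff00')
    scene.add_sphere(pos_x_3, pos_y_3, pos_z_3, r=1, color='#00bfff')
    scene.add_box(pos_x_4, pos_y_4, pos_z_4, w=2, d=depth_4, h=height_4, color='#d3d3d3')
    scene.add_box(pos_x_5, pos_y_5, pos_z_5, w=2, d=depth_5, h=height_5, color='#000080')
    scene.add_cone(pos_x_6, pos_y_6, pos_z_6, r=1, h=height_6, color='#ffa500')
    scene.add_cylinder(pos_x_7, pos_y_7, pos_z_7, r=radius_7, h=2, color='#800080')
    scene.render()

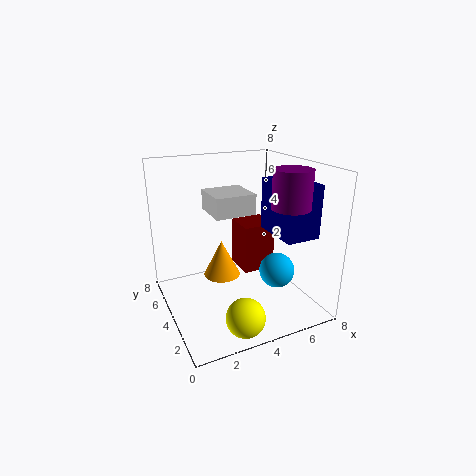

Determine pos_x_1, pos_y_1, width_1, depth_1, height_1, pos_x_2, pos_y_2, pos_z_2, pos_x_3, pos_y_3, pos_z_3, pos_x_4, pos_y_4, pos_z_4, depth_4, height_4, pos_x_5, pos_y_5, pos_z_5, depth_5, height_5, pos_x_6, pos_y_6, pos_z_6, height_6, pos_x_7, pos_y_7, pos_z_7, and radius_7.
pos_x_1 = 5; pos_y_1 = 5; width_1 = 2; depth_1 = 2; height_1 = 3; pos_x_2 = 3; pos_y_2 = 1; pos_z_2 = 1; pos_x_3 = 6; pos_y_3 = 3; pos_z_3 = 2; pos_x_4 = 2; pos_y_4 = 2; pos_z_4 = 6; depth_4 = 2; height_4 = 1; pos_x_5 = 6; pos_y_5 = 2; pos_z_5 = 4; depth_5 = 3; height_5 = 3; pos_x_6 = 3; pos_y_6 = 4; pos_z_6 = 2; height_6 = 2; pos_x_7 = 6; pos_y_7 = 2; pos_z_7 = 6; radius_7 = 1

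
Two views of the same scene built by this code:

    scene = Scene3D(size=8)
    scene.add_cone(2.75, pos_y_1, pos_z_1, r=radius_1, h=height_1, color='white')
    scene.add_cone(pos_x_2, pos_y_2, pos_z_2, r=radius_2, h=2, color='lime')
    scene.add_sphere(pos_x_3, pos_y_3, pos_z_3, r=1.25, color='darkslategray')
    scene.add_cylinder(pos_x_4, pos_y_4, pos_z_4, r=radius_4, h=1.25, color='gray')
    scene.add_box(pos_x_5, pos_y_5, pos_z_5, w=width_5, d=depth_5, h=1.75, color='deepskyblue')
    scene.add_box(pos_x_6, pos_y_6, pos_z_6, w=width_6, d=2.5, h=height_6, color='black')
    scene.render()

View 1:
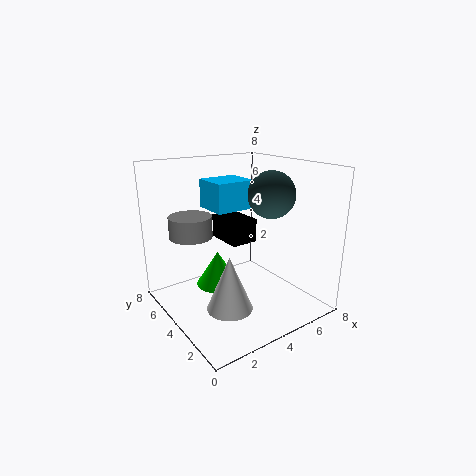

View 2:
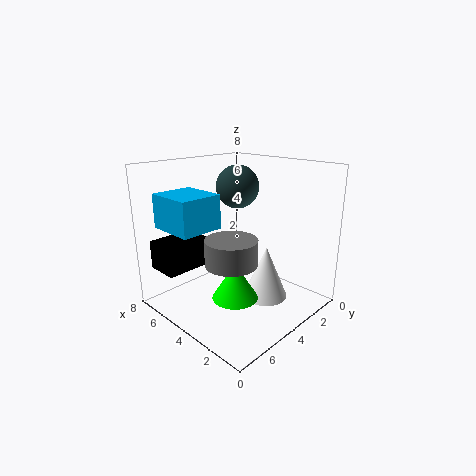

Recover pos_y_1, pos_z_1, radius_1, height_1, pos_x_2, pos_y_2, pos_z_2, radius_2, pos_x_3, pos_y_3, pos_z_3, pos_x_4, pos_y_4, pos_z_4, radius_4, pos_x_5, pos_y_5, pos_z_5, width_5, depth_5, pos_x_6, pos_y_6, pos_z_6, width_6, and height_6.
pos_y_1 = 3; pos_z_1 = 0.5; radius_1 = 1.25; height_1 = 3; pos_x_2 = 3.25; pos_y_2 = 5; pos_z_2 = 1; radius_2 = 1.25; pos_x_3 = 5.25; pos_y_3 = 2.75; pos_z_3 = 6.5; pos_x_4 = 2.25; pos_y_4 = 6.25; pos_z_4 = 3.75; radius_4 = 1.25; pos_x_5 = 3.75; pos_y_5 = 5.5; pos_z_5 = 5; width_5 = 2.5; depth_5 = 2.25; pos_x_6 = 4.75; pos_y_6 = 5.5; pos_z_6 = 2.75; width_6 = 1.75; height_6 = 1.5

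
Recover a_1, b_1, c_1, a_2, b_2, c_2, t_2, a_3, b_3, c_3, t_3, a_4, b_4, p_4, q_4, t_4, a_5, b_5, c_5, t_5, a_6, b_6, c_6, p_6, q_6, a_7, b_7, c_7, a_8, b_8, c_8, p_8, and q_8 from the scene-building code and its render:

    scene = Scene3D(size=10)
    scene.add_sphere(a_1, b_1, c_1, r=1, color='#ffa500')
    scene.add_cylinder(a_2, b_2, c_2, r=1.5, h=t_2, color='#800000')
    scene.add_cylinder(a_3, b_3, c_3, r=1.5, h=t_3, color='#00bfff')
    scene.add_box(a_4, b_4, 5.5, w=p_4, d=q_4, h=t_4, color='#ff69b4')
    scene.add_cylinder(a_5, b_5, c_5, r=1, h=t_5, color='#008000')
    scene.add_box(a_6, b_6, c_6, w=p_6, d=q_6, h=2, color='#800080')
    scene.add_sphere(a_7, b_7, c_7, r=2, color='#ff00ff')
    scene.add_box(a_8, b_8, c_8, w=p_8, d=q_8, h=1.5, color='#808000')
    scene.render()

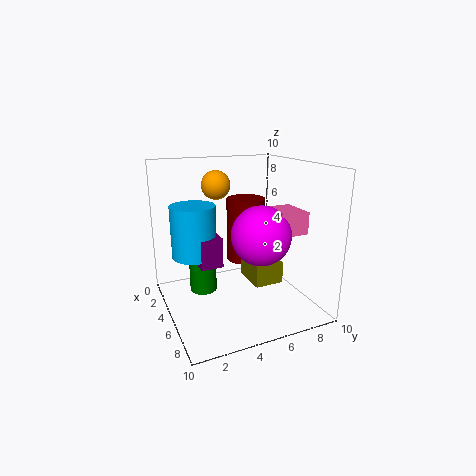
a_1 = 3.5; b_1 = 4; c_1 = 8.5; a_2 = 2; b_2 = 7; c_2 = 2; t_2 = 5; a_3 = 4.5; b_3 = 2; c_3 = 4; t_3 = 3.5; a_4 = 5; b_4 = 6.5; p_4 = 2.5; q_4 = 2.5; t_4 = 1.5; a_5 = 3; b_5 = 3; c_5 = 0.5; t_5 = 3.5; a_6 = 2.5; b_6 = 2; c_6 = 3.5; p_6 = 3.5; q_6 = 1.5; a_7 = 6.5; b_7 = 6; c_7 = 5.5; a_8 = 4.5; b_8 = 5.5; c_8 = 2; p_8 = 2.5; q_8 = 2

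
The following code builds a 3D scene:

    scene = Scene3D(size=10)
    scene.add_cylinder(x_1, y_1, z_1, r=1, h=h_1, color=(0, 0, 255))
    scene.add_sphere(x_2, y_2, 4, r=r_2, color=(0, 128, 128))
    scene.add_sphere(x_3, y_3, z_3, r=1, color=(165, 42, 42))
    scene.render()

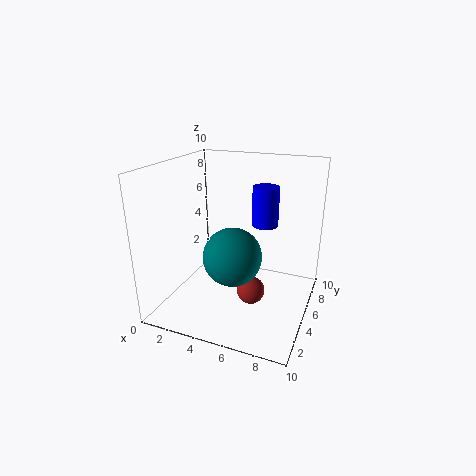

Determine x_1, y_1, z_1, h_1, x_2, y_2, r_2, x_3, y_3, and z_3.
x_1 = 6
y_1 = 8
z_1 = 5
h_1 = 3
x_2 = 5
y_2 = 4
r_2 = 2
x_3 = 6
y_3 = 5
z_3 = 1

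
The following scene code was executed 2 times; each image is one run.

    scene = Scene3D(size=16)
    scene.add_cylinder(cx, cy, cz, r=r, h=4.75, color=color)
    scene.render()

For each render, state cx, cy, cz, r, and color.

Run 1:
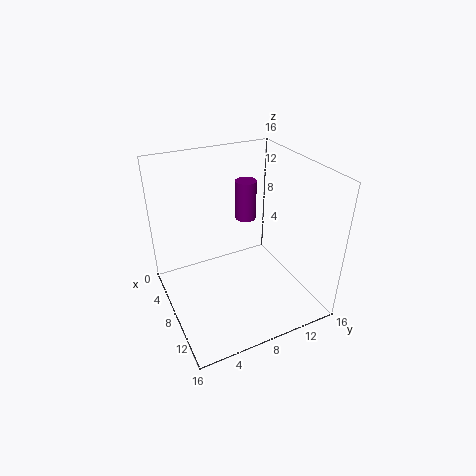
cx = 4.5; cy = 10.75; cz = 8.25; r = 1.25; color = 'purple'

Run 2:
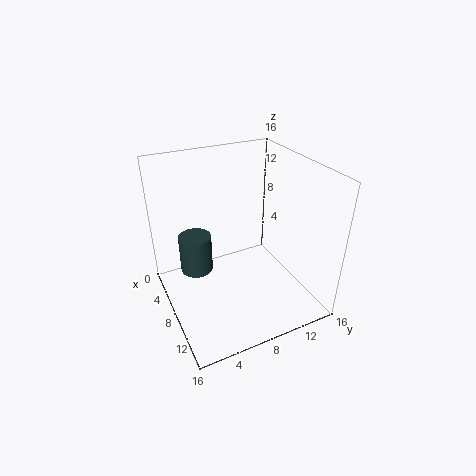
cx = 3.25; cy = 4.5; cz = 1.75; r = 2; color = 'darkslategray'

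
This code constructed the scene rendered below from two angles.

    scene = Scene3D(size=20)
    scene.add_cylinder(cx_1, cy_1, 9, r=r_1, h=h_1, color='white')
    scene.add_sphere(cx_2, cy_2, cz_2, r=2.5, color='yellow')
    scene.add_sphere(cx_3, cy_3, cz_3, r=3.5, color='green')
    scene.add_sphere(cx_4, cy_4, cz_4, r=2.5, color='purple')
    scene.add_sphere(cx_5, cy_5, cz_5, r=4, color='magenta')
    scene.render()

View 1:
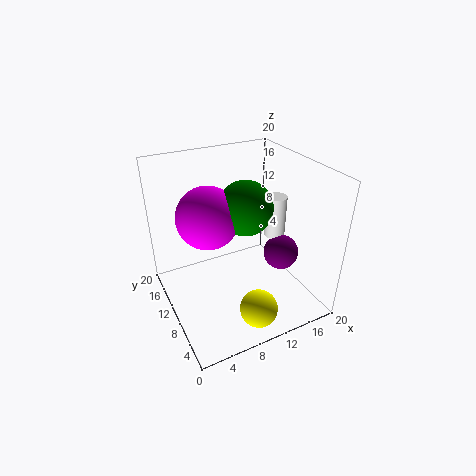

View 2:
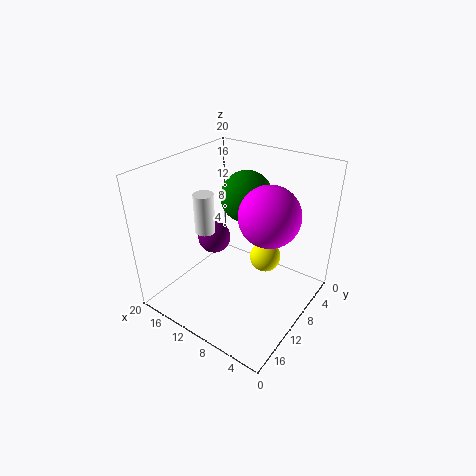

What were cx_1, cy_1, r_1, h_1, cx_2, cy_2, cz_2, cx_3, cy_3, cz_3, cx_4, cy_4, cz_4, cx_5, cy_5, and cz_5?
cx_1 = 16, cy_1 = 10, r_1 = 1.5, h_1 = 6, cx_2 = 9.5, cy_2 = 3, cz_2 = 3, cx_3 = 10, cy_3 = 8, cz_3 = 15.5, cx_4 = 16, cy_4 = 8, cz_4 = 7, cx_5 = 5.5, cy_5 = 9.5, cz_5 = 14.5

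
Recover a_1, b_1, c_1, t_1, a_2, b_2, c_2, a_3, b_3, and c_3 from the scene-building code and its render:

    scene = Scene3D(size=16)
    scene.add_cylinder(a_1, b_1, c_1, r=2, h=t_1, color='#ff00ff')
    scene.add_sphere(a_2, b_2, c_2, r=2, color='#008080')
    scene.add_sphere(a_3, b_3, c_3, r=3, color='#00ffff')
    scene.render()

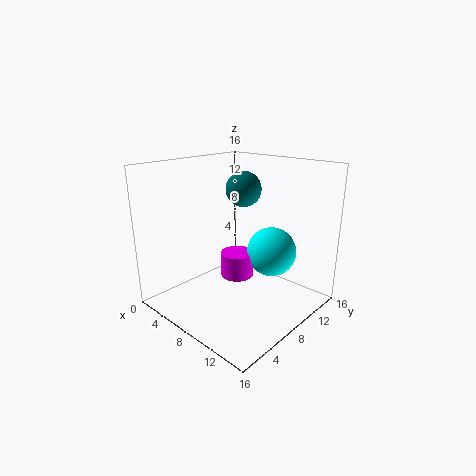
a_1 = 6, b_1 = 10, c_1 = 2, t_1 = 3, a_2 = 7, b_2 = 10, c_2 = 13, a_3 = 9, b_3 = 13, c_3 = 5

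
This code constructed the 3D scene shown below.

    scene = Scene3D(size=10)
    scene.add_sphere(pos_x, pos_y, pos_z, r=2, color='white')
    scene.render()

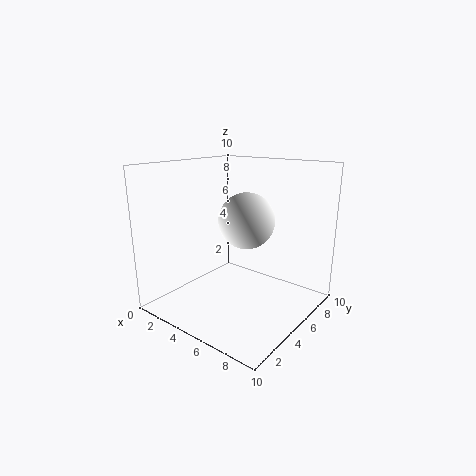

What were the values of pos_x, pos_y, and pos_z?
pos_x = 5, pos_y = 6, pos_z = 6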